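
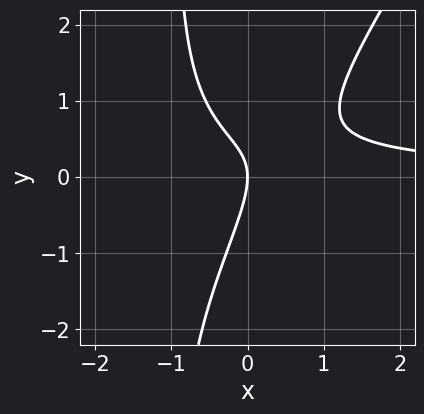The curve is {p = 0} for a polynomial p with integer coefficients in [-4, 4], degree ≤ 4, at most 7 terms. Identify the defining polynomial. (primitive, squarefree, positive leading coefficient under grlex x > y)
1. The degree is 3 — the shape is more complex than any degree-2 curve.
2. Against the integer gridlines: one y-axis crossing is at y = 0; one x-axis crossing is at x = 0.
3. Together with the visible shape, these determine p as stated.

3*x^2*y - 2*x*y^2 + 3*x*y - 2*y^2 - 3*x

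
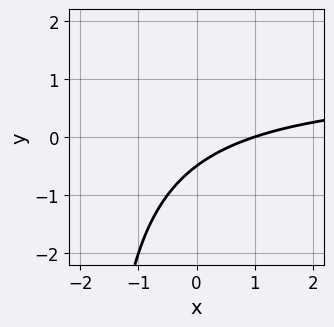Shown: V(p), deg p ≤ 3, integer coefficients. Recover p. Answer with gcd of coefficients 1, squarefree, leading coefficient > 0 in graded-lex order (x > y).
x*y - x + 2*y + 1

Degree: the shape is more complex than any degree-1 curve, so deg p = 2.
Reading off the gridlines: it meets the x-axis at x = 1 (among the integer gridlines).
The integer polynomial consistent with all of this is the stated p.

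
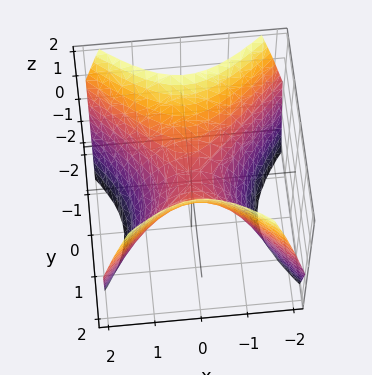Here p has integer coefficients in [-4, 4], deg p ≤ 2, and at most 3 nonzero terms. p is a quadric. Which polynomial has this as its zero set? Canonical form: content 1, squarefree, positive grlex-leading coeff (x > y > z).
x^2 - y^2 + z

First, deg p = 2. A hyperbolic paraboloid; a quadric.
Then, symmetries: it's symmetric under y → −y, forcing even powers of y; it's symmetric under x → −x, forcing even powers of x.
Then, checking where it meets the axes: it meets the y-axis at y = 0 (among the integer gridlines); it meets the z-axis at z = 0 (among the integer gridlines); one x-axis crossing is at x = 0.
Finally, solving for integer coefficients yields p as stated.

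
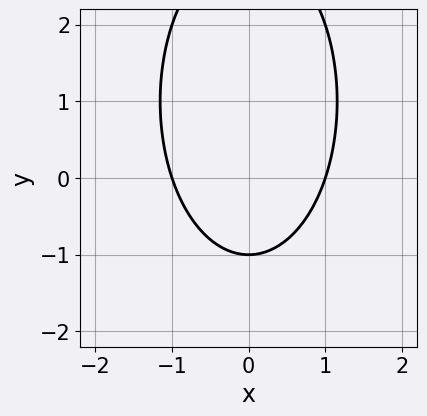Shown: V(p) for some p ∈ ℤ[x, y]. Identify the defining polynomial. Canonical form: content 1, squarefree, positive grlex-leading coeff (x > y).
3*x^2 + y^2 - 2*y - 3

1. Degree: the shape is more complex than any degree-1 curve, so deg p = 2.
2. Symmetries: mirror symmetry x ↦ −x ⇒ only even powers of x.
3. Checking where it meets the axes: the x-axis gridline crossings are at x ∈ {-1, 1}; it crosses the y-axis at the gridline y = -1.
4. Assembling these constraints gives the stated polynomial.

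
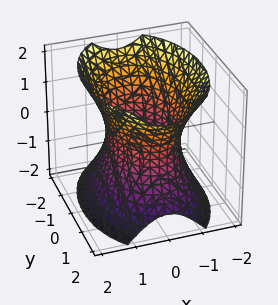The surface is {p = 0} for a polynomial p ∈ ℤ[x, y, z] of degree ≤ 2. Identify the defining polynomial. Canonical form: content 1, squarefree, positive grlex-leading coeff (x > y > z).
2*x^2 + y^2 - z^2 - 2

First, deg p = 2. One connected sheet with a waist; a quadric.
Next, symmetries: the x ↦ −x reflection is a symmetry, so x appears only in even powers; it's symmetric under y → −y, forcing even powers of y; mirror symmetry z ↦ −z ⇒ only even powers of z.
Next, reading off the gridlines: the surface avoids every integer z-axis point in the box; the x-axis gridline crossings are at x ∈ {-1, 1}.
Finally, fitting integer coefficients to these (and the overall shape) gives p.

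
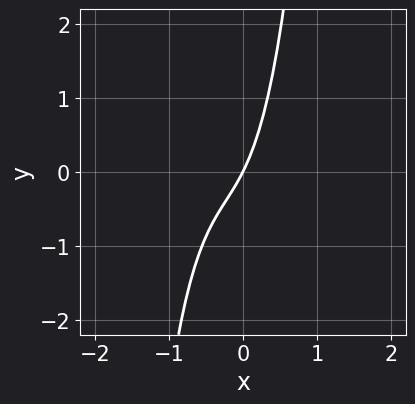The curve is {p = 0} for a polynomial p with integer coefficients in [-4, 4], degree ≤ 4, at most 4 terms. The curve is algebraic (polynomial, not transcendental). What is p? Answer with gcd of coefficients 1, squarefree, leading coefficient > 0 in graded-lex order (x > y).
3*x^3 + 2*x^2 + 2*x - y

1. The degree is 3 — the shape is more complex than any degree-2 curve.
2. Against the integer gridlines: it crosses the y-axis at the gridline y = 0; it meets the x-axis at x = 0 (among the integer gridlines).
3. Fitting integer coefficients to these (and the overall shape) gives p.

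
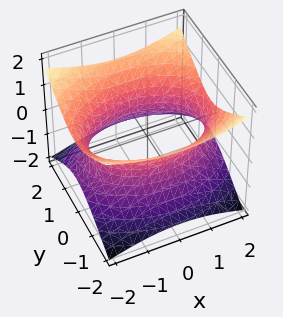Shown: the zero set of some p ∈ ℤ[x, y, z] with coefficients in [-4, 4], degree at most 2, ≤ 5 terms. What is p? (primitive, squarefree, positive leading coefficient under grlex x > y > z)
1. The degree is 2 — one connected sheet with a waist; a quadric.
2. Symmetries: it's symmetric under y → −y, forcing even powers of y; it's symmetric under z → −z, forcing even powers of z; the x ↦ −x reflection is a symmetry, so x appears only in even powers.
3. Against the integer gridlines: the surface avoids every integer z-axis point in the box.
4. Solving for integer coefficients yields p as stated.

x^2 + 2*y^2 - 3*z^2 - 3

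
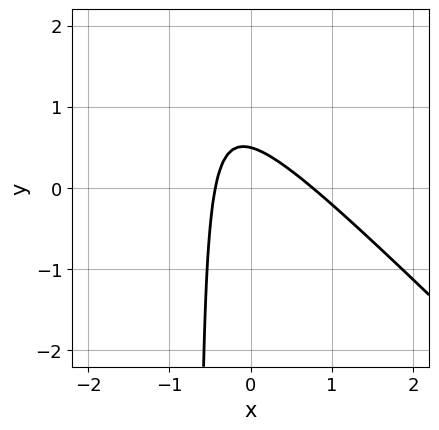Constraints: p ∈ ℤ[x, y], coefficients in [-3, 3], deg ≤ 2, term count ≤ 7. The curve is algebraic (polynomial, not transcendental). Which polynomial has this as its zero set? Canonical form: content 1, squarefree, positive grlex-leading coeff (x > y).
3*x^2 + 3*x*y - x + 2*y - 1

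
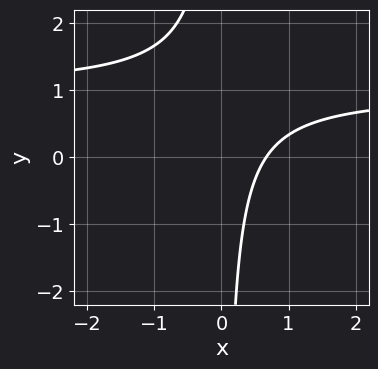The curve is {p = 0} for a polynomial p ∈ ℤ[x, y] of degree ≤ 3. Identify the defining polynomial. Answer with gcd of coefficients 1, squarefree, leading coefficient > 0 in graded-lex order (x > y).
1. deg p = 2. A generic line meets the curve in up to 2 points.
2. Checking where it meets the axes: it misses every integer gridline on the y-axis.
3. Solving for integer coefficients yields p as stated.

3*x*y - 3*x + 2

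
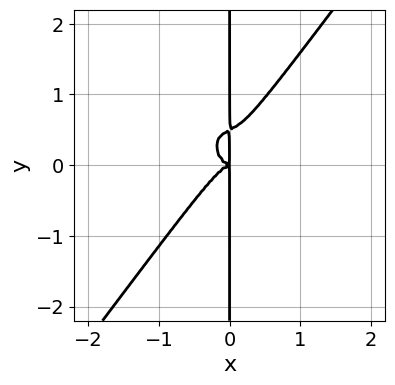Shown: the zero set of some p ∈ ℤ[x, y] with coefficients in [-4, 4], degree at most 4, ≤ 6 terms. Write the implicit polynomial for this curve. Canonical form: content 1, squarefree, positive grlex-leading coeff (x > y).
3*x^4 + x^2*y^2 - 2*x*y^3 + x*y^2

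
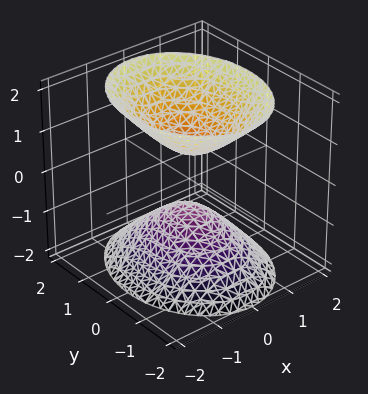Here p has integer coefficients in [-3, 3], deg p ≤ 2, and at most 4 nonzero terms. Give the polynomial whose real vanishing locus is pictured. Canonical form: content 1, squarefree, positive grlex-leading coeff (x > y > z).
There are 2 components.
The degree is 2 — two separate bowl-shaped sheets opening away from each other; a quadric.
Symmetries: it's symmetric under x → −x, forcing even powers of x; the z ↦ −z reflection is a symmetry, so z appears only in even powers; mirror symmetry y ↦ −y ⇒ only even powers of y.
From the axis intercepts and sections: no x-intercept at any integer in the box; it misses every integer gridline on the y-axis.
Together with the visible shape, these determine p as stated.

3*x^2 + 2*y^2 - 2*z^2 + 1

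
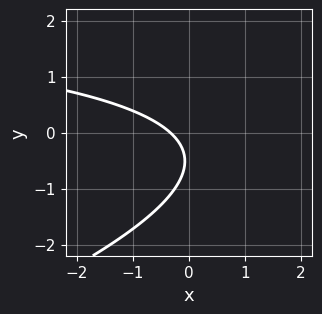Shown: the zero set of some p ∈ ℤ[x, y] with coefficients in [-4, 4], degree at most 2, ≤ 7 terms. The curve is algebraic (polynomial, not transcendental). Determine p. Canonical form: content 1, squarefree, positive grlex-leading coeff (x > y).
x*y - 3*y^2 - 3*x - 3*y - 1

First, degree: a generic line meets the curve in up to 2 points, so deg p = 2.
Then, observable constraints: it misses every integer gridline on the y-axis.
Finally, putting this together gives p.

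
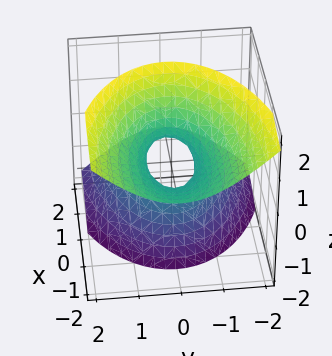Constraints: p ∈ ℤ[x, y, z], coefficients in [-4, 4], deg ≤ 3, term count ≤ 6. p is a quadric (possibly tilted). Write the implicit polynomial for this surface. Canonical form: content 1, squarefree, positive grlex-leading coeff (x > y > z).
1. deg p = 2. No degree-1 surface has this shape.
2. Reading off the gridlines: the x-axis gridline crossings are at x ∈ {-1, 1}; the surface avoids every integer z-axis point in the box.
3. The integer polynomial consistent with all of this is the stated p.

x^2 + 3*x*z + 3*y^2 - 2*z^2 - 1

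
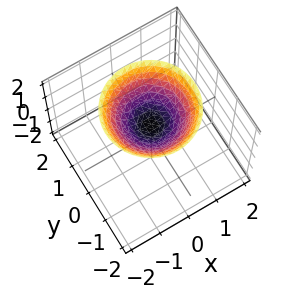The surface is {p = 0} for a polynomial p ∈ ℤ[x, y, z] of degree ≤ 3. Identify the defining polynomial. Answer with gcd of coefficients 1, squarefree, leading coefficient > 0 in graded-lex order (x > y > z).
2*x^2 + 2*y^2 - 3*z + 2

Degree: a generic line meets the surface in up to 2 points, so deg p = 2.
By symmetry, every cross-section ⟂ z is a circle, so x, y appear only via x² + y².
Checking where it meets the axes: the surface avoids every integer y-axis point in the box; a circular section at z = 2 has radius between 1 and 2.
These observations pin down the coefficients.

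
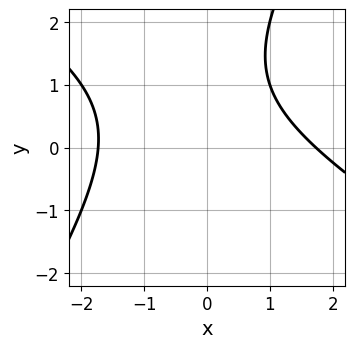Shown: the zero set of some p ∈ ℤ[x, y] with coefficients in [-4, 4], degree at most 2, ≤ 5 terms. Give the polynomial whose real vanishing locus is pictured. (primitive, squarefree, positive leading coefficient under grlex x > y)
x^2 + x*y - y^2 + 2*y - 3

Degree: the shape is more complex than any degree-1 curve, so deg p = 2.
Checking where it meets the axes: it misses every integer gridline on the y-axis.
The integer polynomial consistent with all of this is the stated p.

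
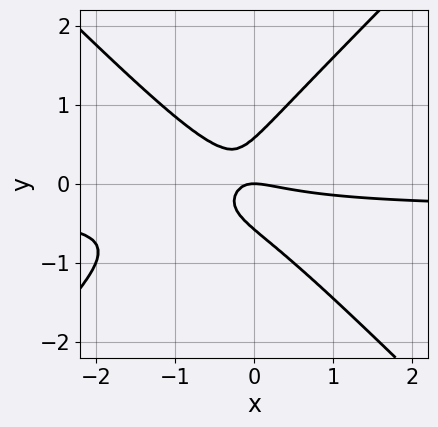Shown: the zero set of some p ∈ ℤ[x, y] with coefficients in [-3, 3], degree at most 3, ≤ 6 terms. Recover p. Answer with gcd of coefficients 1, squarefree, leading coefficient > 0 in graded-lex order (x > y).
1. deg p = 3.
2. Checking where it meets the axes: it crosses the y-axis at the gridline y = 0; one x-axis crossing is at x = 0.
3. The integer polynomial consistent with all of this is the stated p.

3*x^2*y - 3*y^3 + x^2 + 3*x*y + y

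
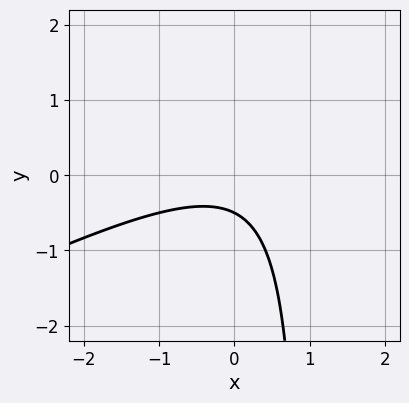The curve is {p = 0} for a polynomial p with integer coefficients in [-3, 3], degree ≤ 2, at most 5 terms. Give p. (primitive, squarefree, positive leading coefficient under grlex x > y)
x^2 - 2*x*y + 2*y + 1

1. deg p = 2.
2. Checking where it meets the axes: no x-intercept at any integer in the box.
3. Assembling these constraints gives the stated polynomial.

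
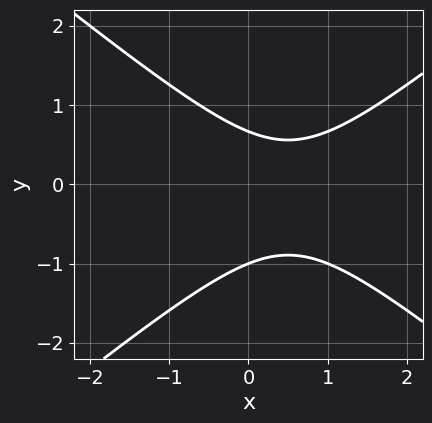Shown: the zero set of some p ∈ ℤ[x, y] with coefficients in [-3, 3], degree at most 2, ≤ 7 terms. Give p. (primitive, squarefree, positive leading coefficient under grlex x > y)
deg p = 2.
From the visible intercepts: the curve avoids every integer x-axis point in the box; it meets the y-axis at y = -1 (among the integer gridlines).
Putting this together gives p.

2*x^2 - 3*y^2 - 2*x - y + 2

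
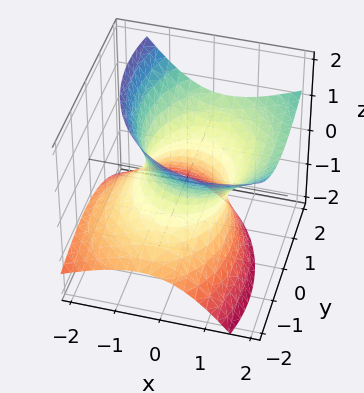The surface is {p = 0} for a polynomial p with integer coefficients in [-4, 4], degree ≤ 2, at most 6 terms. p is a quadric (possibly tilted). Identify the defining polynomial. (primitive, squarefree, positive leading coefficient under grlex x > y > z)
Degree: a generic line meets the surface in up to 2 points, so deg p = 2.
Observable constraints: the surface avoids every integer z-axis point in the box; among the integer gridlines, it crosses the x-axis at x ∈ {-1, 1}.
The integer polynomial consistent with all of this is the stated p.

3*x^2 - 3*x*z + 2*y^2 - 2*y*z - 3*z^2 - 3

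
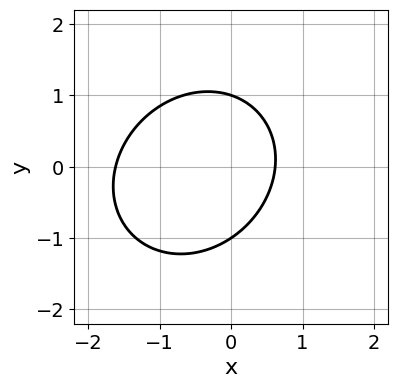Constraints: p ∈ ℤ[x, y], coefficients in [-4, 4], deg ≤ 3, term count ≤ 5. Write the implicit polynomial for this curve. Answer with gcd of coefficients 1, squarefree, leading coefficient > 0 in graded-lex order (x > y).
3*x^2 - x*y + 3*y^2 + 3*x - 3

First, the degree is 2 — no degree-1 curve has this shape.
Next, observable constraints: among the integer gridlines, it crosses the y-axis at y ∈ {-1, 1}.
Finally, matching integer coefficients to the picture gives p.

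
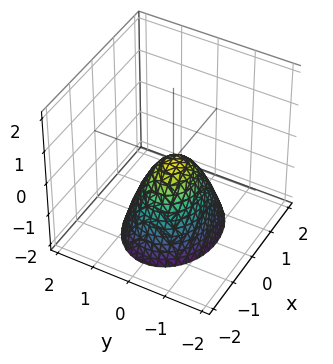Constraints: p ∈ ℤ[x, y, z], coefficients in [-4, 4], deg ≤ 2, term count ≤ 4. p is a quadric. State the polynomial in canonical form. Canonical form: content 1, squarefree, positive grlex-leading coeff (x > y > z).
2*x^2 + 3*y^2 + 2*z

First, the degree is 2 — a single bowl opening along one axis; a quadric.
Then, symmetries: the x ↦ −x reflection is a symmetry, so x appears only in even powers; it's symmetric under y → −y, forcing even powers of y.
Next, from the visible intercepts: it crosses the x-axis at the gridline x = 0; it crosses the y-axis at the gridline y = 0.
Finally, together with the visible shape, these determine p as stated.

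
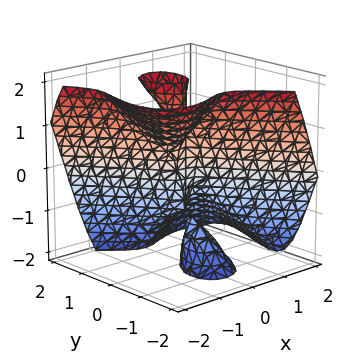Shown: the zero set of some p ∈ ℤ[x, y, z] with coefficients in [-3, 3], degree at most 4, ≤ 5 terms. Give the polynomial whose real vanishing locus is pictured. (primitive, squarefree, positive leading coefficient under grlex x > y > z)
3*x^3 + 3*x^2*z + 2*y^3 - y*z^2 + y

(a) There are 3 components. They look like related sheets of one shape, so recover p as a whole.
(b) deg p = 3. No degree-2 surface has this shape.
(c) Observable constraints: the visible z-axis segment lies entirely on the surface; it crosses the x-axis at the gridline x = 0.
(d) Putting this together gives p.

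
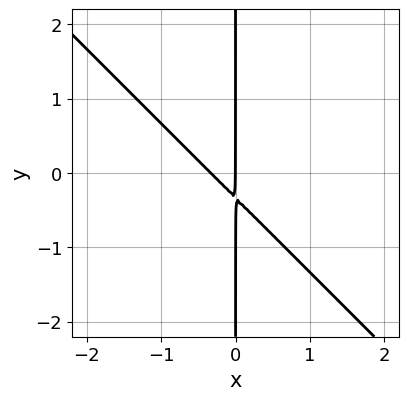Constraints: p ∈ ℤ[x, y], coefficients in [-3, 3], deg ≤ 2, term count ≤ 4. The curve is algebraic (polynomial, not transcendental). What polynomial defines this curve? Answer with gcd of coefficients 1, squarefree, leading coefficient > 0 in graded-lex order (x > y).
3*x^2 + 3*x*y + x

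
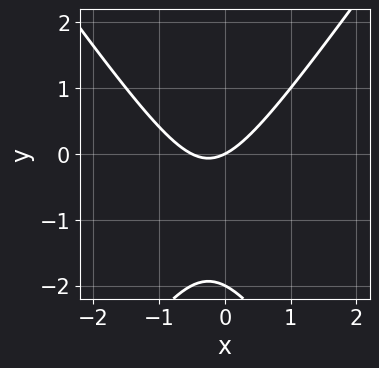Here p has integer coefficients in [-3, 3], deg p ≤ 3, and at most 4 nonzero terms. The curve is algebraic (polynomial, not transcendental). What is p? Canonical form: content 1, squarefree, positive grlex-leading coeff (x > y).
2*x^2 - y^2 + x - 2*y

First, deg p = 2. A generic line meets the curve in up to 2 points.
Next, observable constraints: among the integer gridlines, it crosses the y-axis at y ∈ {-2, 0}; it crosses the x-axis at the gridline x = 0.
Finally, matching integer coefficients to the picture gives p.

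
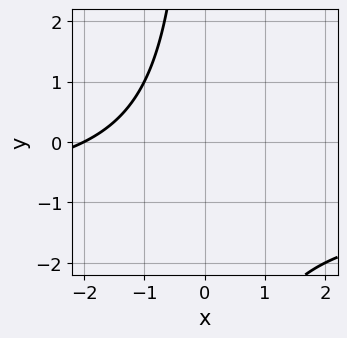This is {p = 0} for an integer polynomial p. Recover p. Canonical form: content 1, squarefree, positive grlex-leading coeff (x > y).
(a) The degree is 2 — the shape is more complex than any degree-1 curve.
(b) Reading off the gridlines: it misses every integer gridline on the y-axis; it crosses the x-axis at the gridline x = -2.
(c) Fitting integer coefficients to these (and the overall shape) gives p.

x*y + x + 2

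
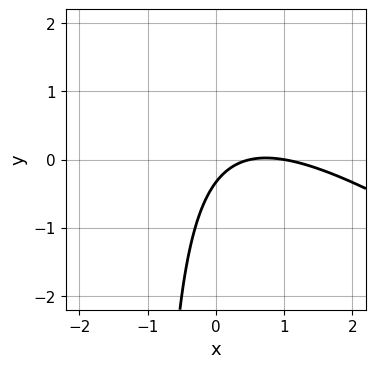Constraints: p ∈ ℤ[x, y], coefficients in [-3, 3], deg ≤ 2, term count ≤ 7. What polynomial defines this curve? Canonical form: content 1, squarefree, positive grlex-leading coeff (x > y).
1. deg p = 2. No degree-1 curve has this shape.
2. From the visible intercepts: it meets the x-axis at x = 1 (among the integer gridlines).
3. Matching integer coefficients to the picture gives p.

2*x^2 + 3*x*y - 3*x + 3*y + 1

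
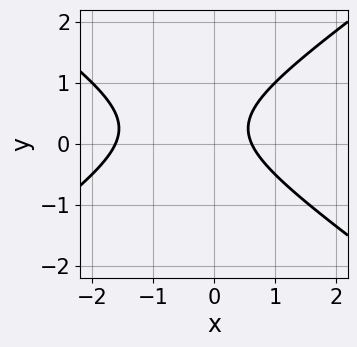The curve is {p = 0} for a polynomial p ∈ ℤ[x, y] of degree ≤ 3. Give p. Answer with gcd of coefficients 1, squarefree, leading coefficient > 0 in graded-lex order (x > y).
x^2 - 2*y^2 + x + y - 1

The degree is 2 — no degree-1 curve has this shape.
Checking where it meets the axes: no y-intercept at any integer in the box.
The integer polynomial consistent with all of this is the stated p.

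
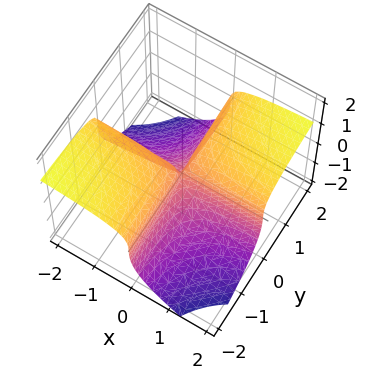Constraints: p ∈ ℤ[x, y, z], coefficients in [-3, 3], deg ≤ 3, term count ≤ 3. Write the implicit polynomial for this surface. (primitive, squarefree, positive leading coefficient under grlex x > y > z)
2*x*y*z + 2*z^3 - 3*x*y

First, degree: no degree-2 surface has this shape, so deg p = 3.
Then, from the visible intercepts: the visible x-axis segment lies entirely on the surface; it meets the z-axis at z = 0 (among the integer gridlines).
Finally, together with the visible shape, these determine p as stated. Check: (0, 1, 0) on the y-axis lies on the surface, and p(0, 1, 0) = 0. ✓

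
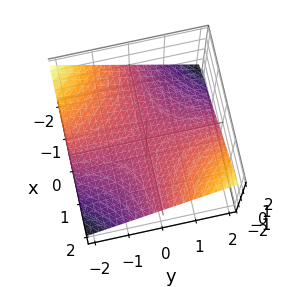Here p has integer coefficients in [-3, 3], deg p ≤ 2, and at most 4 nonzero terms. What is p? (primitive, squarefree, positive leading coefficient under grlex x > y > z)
x*y - 3*z

First, deg p = 2. A saddle surface; a quadric.
Then, observable constraints: the visible y-axis segment lies entirely on the surface; one z-axis crossing is at z = 0; the visible x-axis segment lies entirely on the surface.
Finally, assembling these constraints gives the stated polynomial.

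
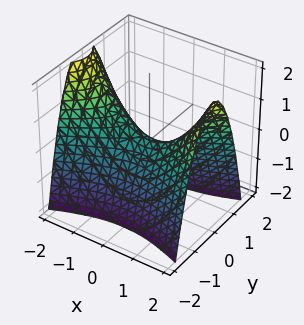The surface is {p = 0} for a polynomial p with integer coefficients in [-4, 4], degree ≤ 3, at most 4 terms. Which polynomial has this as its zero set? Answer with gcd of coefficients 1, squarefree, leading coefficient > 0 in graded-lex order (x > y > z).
x^2 - 3*y^2 - 2*z

First, deg p = 2.
Then, symmetries: mirror symmetry y ↦ −y ⇒ only even powers of y; it's symmetric under x → −x, forcing even powers of x.
Then, observable constraints: it meets the y-axis at y = 0 (among the integer gridlines); it meets the x-axis at x = 0 (among the integer gridlines); it meets the z-axis at z = 0 (among the integer gridlines).
Finally, the integer polynomial consistent with all of this is the stated p.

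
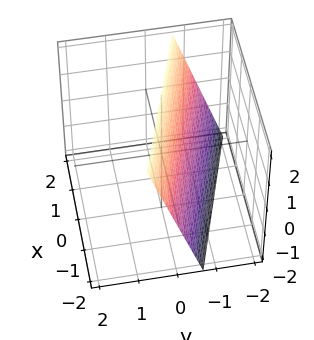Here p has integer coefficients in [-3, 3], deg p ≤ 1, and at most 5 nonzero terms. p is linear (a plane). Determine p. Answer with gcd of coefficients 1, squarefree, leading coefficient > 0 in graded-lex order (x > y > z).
First, the degree is 1 — every cross-section is a straight line — this is a plane.
Next, checking where it meets the axes: it crosses the z-axis at the gridline z = 2; one x-axis crossing is at x = -2.
Finally, the integer polynomial consistent with all of this is the stated p.

x + 3*y - z + 2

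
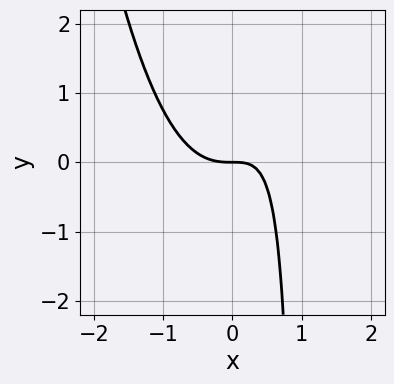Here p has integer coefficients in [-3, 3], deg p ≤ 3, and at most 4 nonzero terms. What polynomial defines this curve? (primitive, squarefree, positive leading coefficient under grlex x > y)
First, degree: no degree-2 curve has this shape, so deg p = 3.
Then, from the axis intercepts and sections: it crosses the x-axis at the gridline x = 0; one y-axis crossing is at y = 0.
Finally, assembling these constraints gives the stated polynomial.

3*x^3 - 2*x*y + 2*y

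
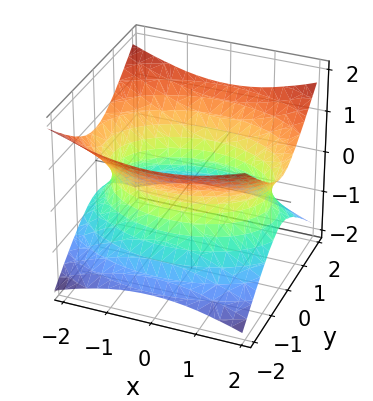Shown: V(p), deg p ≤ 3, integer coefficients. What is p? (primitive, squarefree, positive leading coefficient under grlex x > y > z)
First, deg p = 2. One connected sheet with a waist; a quadric.
Then, symmetries: mirror symmetry x ↦ −x ⇒ only even powers of x; mirror symmetry z ↦ −z ⇒ only even powers of z; the y ↦ −y reflection is a symmetry, so y appears only in even powers.
Next, reading off the gridlines: no z-intercept at any integer in the box.
Finally, solving for integer coefficients yields p as stated.

x^2 + 2*y^2 - 3*z^2 - 3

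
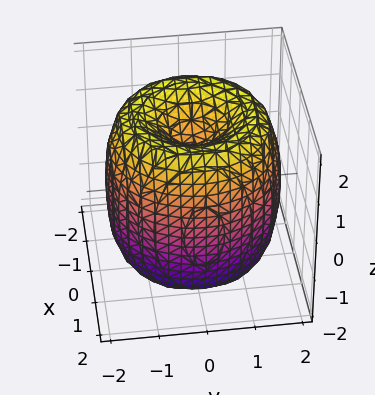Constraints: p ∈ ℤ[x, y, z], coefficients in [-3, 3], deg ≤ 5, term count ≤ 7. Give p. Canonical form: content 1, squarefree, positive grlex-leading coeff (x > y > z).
x^4 + 2*x^2*y^2 + y^4 - 3*x^2 - 3*y^2 + z^2 - 1

deg p = 4. The shape is more complex than any degree-3 surface.
By symmetry, the z-axis is an axis of rotation, so x and y enter only as x² + y².
Against the integer gridlines: the z-axis gridline crossings are at z ∈ {-1, 1}; a circular section at z = 0 has radius between 1 and 2.
The integer polynomial consistent with all of this is the stated p.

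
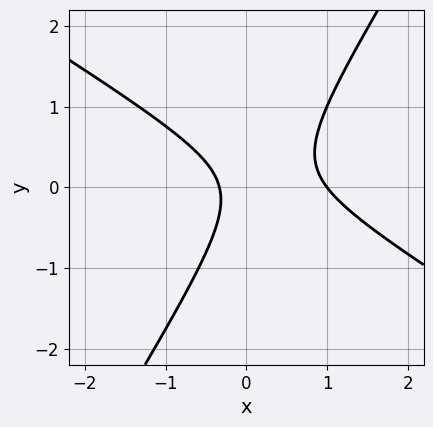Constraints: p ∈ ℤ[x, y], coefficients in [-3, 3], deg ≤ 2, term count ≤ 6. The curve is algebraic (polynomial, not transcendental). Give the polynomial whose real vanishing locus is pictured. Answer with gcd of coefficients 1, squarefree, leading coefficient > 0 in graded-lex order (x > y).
1. deg p = 2. No degree-1 curve has this shape.
2. Against the integer gridlines: it meets the x-axis at x = 1 (among the integer gridlines); no y-intercept at any integer in the box.
3. Matching integer coefficients to the picture gives p.

3*x^2 + 3*x*y - 3*y^2 - 2*x - 1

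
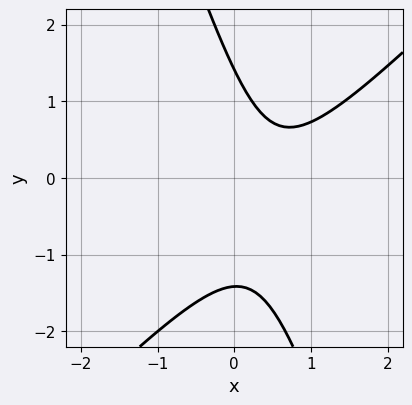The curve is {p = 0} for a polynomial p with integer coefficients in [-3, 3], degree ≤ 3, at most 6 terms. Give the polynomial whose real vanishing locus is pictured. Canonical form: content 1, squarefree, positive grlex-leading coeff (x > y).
3*x^2 - 2*x*y - y^2 - 3*x + 2

Degree: no degree-1 curve has this shape, so deg p = 2.
Reading off the gridlines: no x-intercept at any integer in the box.
Fitting integer coefficients to these (and the overall shape) gives p.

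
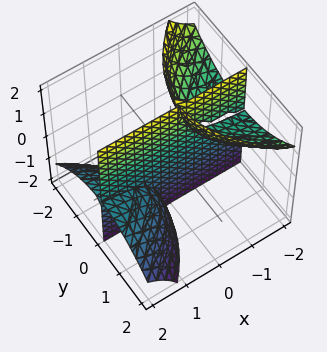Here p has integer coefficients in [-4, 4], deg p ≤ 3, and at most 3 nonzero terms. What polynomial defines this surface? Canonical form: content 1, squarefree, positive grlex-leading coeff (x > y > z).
1. The picture has 3 separate pieces.
2. The degree is 3 — the shape is more complex than any degree-2 surface.
3. Checking where it meets the axes: every point of the x-axis in the box is on the surface; it crosses the y-axis at the gridline y = 0.
4. These observations pin down the coefficients.

2*x*y*z + y^3 + y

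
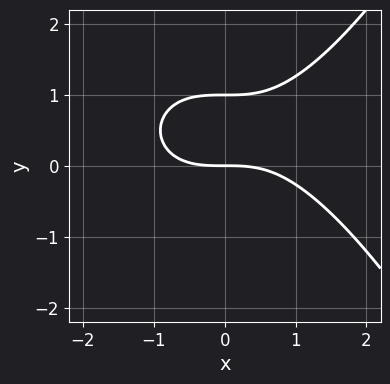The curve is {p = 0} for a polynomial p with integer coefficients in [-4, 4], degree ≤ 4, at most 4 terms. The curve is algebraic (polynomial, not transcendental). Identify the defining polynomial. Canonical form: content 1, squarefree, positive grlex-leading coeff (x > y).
x^3 - 3*y^2 + 3*y

First, deg p = 3. A generic line meets the curve in up to 3 points.
Next, checking where it meets the axes: among the integer gridlines, it crosses the y-axis at y ∈ {0, 1}; it meets the x-axis at x = 0 (among the integer gridlines).
Finally, matching integer coefficients to the picture gives p.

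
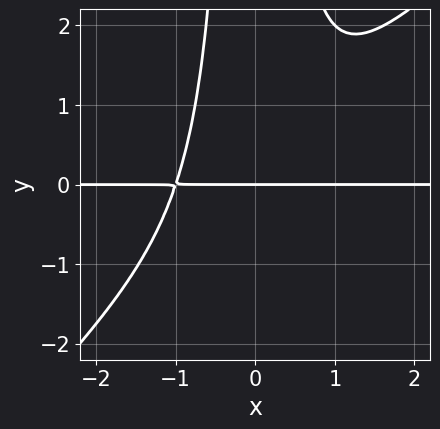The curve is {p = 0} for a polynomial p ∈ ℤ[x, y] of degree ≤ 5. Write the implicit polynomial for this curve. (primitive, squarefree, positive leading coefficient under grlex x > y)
First, deg p = 4. The shape is more complex than any degree-3 curve.
Then, from the axis intercepts and sections: it meets the y-axis at y = 0 (among the integer gridlines); the visible x-axis segment lies entirely on the curve.
Finally, fitting integer coefficients to these (and the overall shape) gives p.

x^3*y - x^2*y^2 + y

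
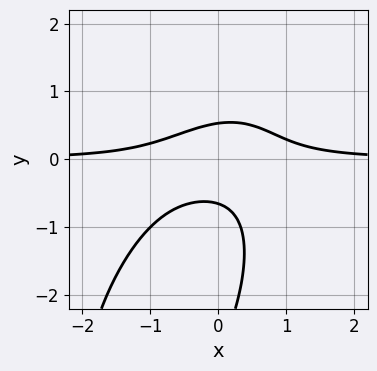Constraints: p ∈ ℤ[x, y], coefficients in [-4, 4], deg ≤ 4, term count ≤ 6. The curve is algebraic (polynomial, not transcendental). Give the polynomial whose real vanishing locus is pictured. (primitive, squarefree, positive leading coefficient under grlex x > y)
(a) deg p = 3. No degree-2 curve has this shape.
(b) Checking where it meets the axes: the curve avoids every integer x-axis point in the box.
(c) Fitting integer coefficients to these (and the overall shape) gives p.

3*x^2*y - 2*x*y^2 + y^3 + 3*y^2 - 1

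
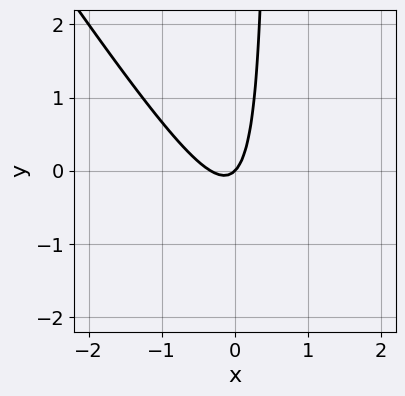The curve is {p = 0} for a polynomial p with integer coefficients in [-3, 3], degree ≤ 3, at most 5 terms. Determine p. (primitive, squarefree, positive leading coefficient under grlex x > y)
3*x^2 + 2*x*y + x - y

1. deg p = 2.
2. Reading off the gridlines: one y-axis crossing is at y = 0; it crosses the x-axis at the gridline x = 0.
3. Fitting integer coefficients to these (and the overall shape) gives p.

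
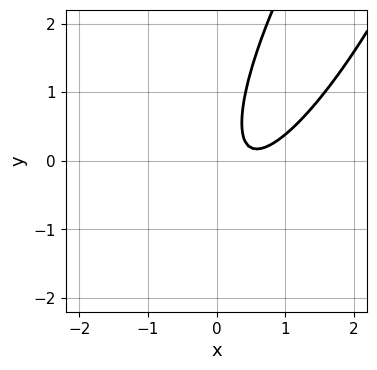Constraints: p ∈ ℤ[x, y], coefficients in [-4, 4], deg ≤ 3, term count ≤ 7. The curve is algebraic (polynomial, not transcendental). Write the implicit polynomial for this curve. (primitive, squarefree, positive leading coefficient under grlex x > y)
3*x^2 - 3*x*y + y^2 - 3*x + 1

(a) Degree: no degree-1 curve has this shape, so deg p = 2.
(b) From the axis intercepts and sections: it misses every integer gridline on the y-axis; it misses every integer gridline on the x-axis.
(c) Matching integer coefficients to the picture gives p.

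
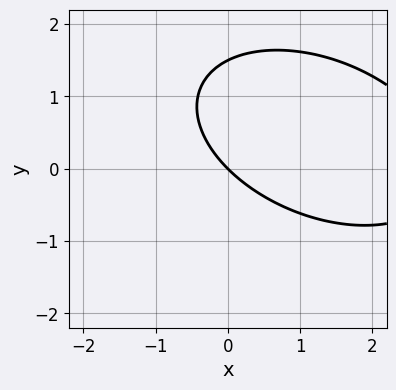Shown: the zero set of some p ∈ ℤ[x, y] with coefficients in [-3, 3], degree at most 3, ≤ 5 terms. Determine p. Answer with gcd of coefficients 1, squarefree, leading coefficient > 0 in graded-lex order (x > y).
x^2 + x*y + 2*y^2 - 3*x - 3*y

(a) The degree is 2 — the shape is more complex than any degree-1 curve.
(b) From the visible intercepts: it meets the y-axis at y = 0 (among the integer gridlines); it crosses the x-axis at the gridline x = 0.
(c) These observations pin down the coefficients.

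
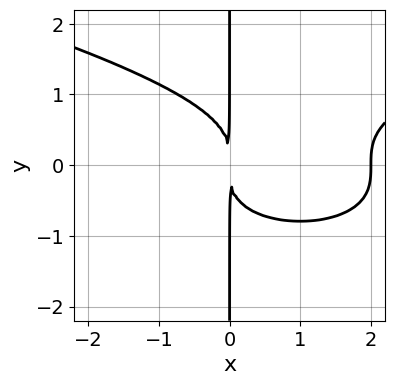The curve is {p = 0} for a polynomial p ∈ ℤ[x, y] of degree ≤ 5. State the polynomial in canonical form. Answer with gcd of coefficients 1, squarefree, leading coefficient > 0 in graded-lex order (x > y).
2*x*y^3 - x^3 + 2*x^2

(a) deg p = 4. No degree-3 curve has this shape.
(b) Reading off the gridlines: the visible y-axis segment lies entirely on the curve; it crosses the x-axis at the gridline x = 2.
(c) The integer polynomial consistent with all of this is the stated p.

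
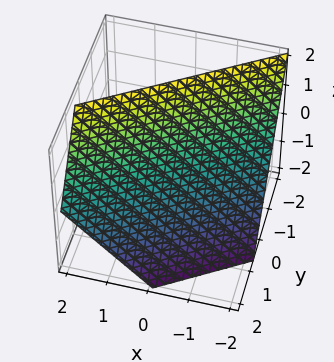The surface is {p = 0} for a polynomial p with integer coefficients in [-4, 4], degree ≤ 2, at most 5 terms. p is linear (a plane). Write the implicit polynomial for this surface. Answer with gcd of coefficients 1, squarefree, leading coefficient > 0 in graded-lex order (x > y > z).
2*x - 3*y - 2*z + 2

(a) deg p = 1. The surface is flat (a plane).
(b) From the axis intercepts and sections: it crosses the z-axis at the gridline z = 1; it crosses the x-axis at the gridline x = -1.
(c) Solving for integer coefficients yields p as stated.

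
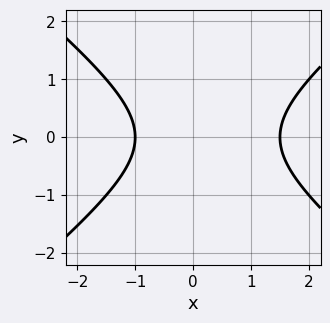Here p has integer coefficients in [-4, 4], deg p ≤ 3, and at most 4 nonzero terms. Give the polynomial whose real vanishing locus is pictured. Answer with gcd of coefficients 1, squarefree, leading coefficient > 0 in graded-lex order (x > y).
2*x^2 - 3*y^2 - x - 3

1. The degree is 2 — no degree-1 curve has this shape.
2. Symmetries: mirror symmetry y ↦ −y ⇒ only even powers of y.
3. Checking where it meets the axes: it misses every integer gridline on the y-axis; one x-axis crossing is at x = -1.
4. Matching integer coefficients to the picture gives p.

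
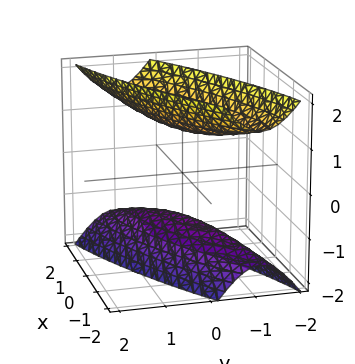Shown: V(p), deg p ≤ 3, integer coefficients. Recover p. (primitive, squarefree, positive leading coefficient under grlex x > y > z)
The picture has 2 separate pieces.
deg p = 2.
Reading off the gridlines: among the integer gridlines, it crosses the z-axis at z ∈ {-1, 1}; it misses every integer gridline on the y-axis; the surface avoids every integer x-axis point in the box.
Solving for integer coefficients yields p as stated.

x^2 - 3*x*y + 3*y^2 - z^2 + 1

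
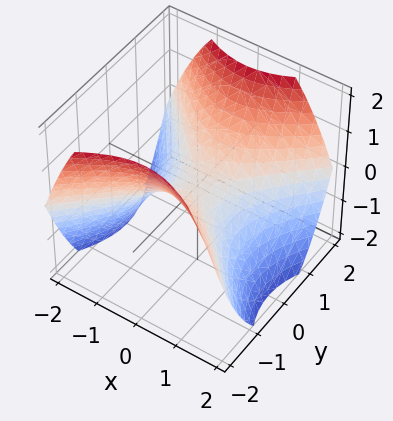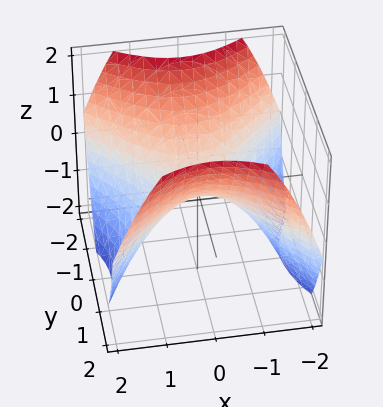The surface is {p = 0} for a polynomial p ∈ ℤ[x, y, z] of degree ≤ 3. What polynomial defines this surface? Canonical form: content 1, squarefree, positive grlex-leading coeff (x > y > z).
2*x^2 - 2*y^2 + 3*z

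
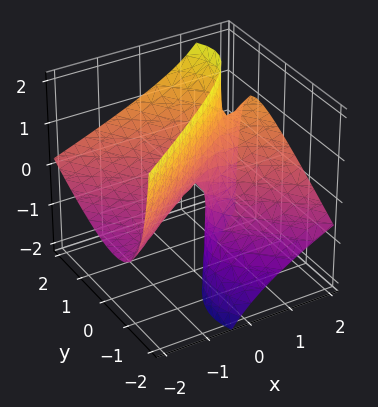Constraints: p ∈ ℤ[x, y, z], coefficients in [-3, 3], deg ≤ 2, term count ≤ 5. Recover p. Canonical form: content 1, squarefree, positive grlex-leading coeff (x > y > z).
x^2 - 3*x*z - 2*y^2 + 3*y*z + z

First, degree: no degree-1 surface has this shape, so deg p = 2.
Next, against the integer gridlines: it crosses the z-axis at the gridline z = 0; it meets the y-axis at y = 0 (among the integer gridlines).
Finally, fitting integer coefficients to these (and the overall shape) gives p.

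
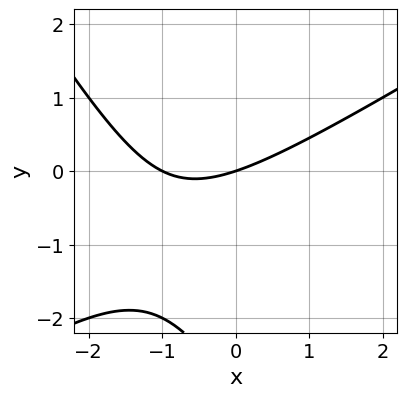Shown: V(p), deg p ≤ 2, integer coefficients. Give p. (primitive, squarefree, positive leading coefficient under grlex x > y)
x^2 - x*y - y^2 + x - 3*y

(a) deg p = 2. No degree-1 curve has this shape.
(b) Reading off the gridlines: the x-axis gridline crossings are at x ∈ {-1, 0}; it meets the y-axis at y = 0 (among the integer gridlines).
(c) Putting this together gives p.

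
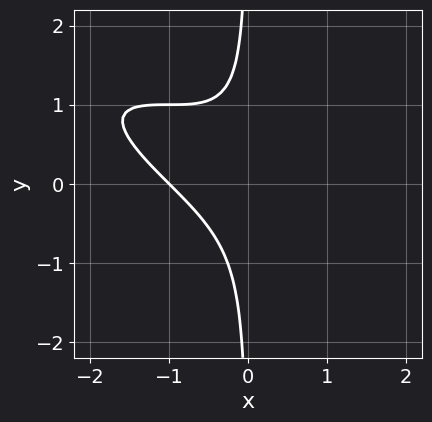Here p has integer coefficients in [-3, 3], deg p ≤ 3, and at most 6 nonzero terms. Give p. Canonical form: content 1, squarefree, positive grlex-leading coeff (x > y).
x^3 + 3*x^2*y + 3*x*y^2 + 1

Degree: a generic line meets the curve in up to 3 points, so deg p = 3.
From the visible intercepts: no y-intercept at any integer in the box; it meets the x-axis at x = -1 (among the integer gridlines).
These observations pin down the coefficients.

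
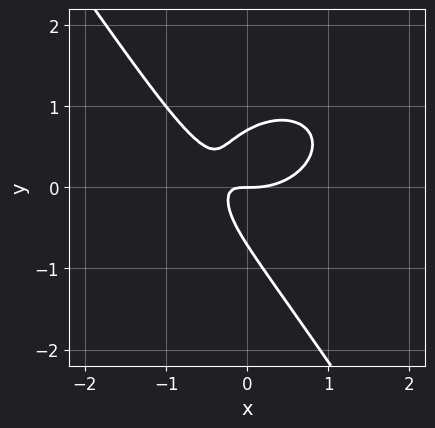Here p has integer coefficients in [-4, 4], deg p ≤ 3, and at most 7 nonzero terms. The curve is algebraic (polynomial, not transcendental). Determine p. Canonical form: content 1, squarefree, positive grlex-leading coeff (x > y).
2*x^3 + 2*x*y^2 + 2*y^3 - 3*x*y - y

Degree: no degree-2 curve has this shape, so deg p = 3.
From the axis intercepts and sections: one y-axis crossing is at y = 0; it crosses the x-axis at the gridline x = 0.
Together with the visible shape, these determine p as stated.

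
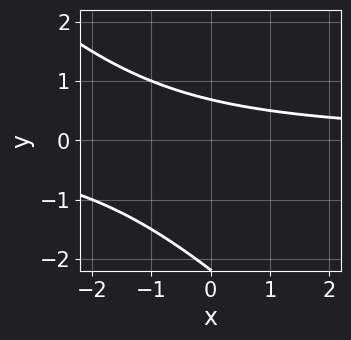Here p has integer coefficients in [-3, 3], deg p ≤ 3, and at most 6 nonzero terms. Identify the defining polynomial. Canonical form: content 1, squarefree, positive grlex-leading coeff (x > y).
2*x*y + 2*y^2 + 3*y - 3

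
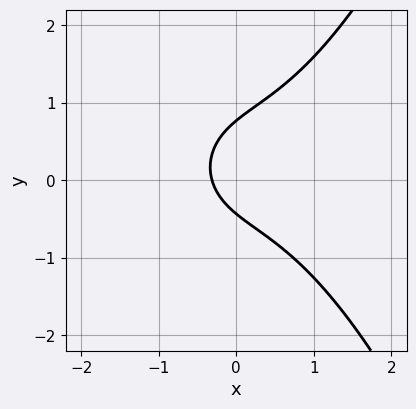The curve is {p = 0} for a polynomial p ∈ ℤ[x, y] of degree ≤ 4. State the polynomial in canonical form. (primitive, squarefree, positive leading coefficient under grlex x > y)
2*x^3 - 3*y^2 + 3*x + y + 1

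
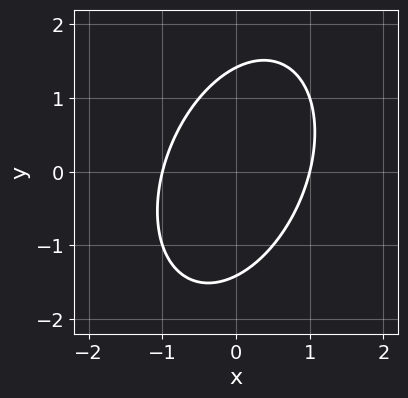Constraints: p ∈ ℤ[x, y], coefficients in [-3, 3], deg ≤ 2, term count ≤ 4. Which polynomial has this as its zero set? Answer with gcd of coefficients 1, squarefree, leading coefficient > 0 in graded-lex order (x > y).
2*x^2 - x*y + y^2 - 2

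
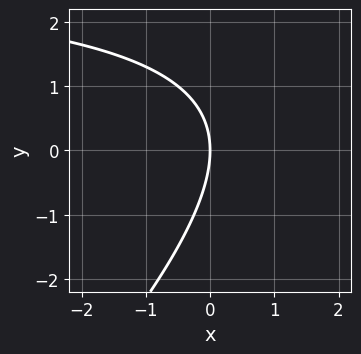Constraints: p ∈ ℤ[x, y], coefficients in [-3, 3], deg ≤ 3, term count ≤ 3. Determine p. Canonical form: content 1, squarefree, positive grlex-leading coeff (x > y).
1. Degree: a generic line meets the curve in up to 2 points, so deg p = 2.
2. Against the integer gridlines: it meets the x-axis at x = 0 (among the integer gridlines); one y-axis crossing is at y = 0.
3. Assembling these constraints gives the stated polynomial.

x*y - y^2 - 3*x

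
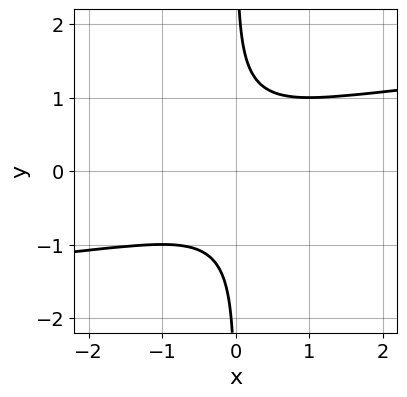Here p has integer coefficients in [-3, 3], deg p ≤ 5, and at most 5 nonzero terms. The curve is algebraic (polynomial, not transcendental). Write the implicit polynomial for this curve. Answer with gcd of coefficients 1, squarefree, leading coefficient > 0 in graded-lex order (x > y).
2*x*y^3 - x^2 - 1

(a) Degree: the shape is more complex than any degree-3 curve, so deg p = 4.
(b) Reading off the gridlines: the curve avoids every integer y-axis point in the box; no x-intercept at any integer in the box.
(c) Together with the visible shape, these determine p as stated.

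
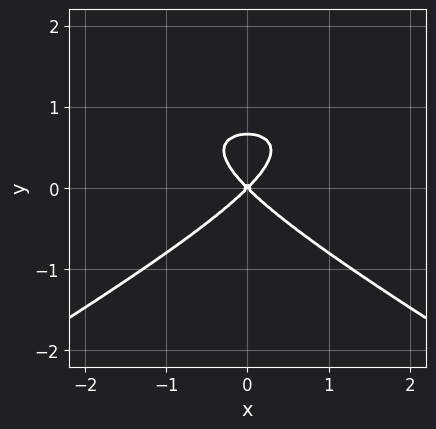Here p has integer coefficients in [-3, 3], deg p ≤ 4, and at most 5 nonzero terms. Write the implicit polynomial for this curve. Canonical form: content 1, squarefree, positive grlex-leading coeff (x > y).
x^2*y - 3*y^3 - 2*x^2 + 2*y^2

(a) deg p = 3.
(b) Symmetries: the x ↦ −x reflection is a symmetry, so x appears only in even powers.
(c) From the axis intercepts and sections: it meets the y-axis at y = 0 (among the integer gridlines); it meets the x-axis at x = 0 (among the integer gridlines).
(d) Putting this together gives p.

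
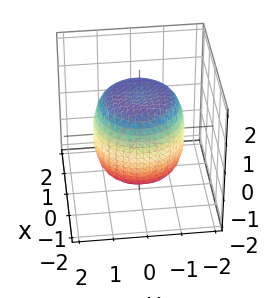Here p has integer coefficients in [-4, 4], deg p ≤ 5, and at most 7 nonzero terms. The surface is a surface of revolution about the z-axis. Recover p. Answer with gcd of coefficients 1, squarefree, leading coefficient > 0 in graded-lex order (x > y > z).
2*x^4 + 4*x^2*y^2 + 2*y^4 - 2*x^2 - 2*y^2 + 2*z^2 - 3

(a) Degree: the shape is more complex than any degree-3 surface, so deg p = 4.
(b) By symmetry, the z-axis is an axis of rotation, so x and y enter only as x² + y².
(c) Observable constraints: a circular section at z = -1 has radius between 1 and 2.
(d) Putting this together gives p.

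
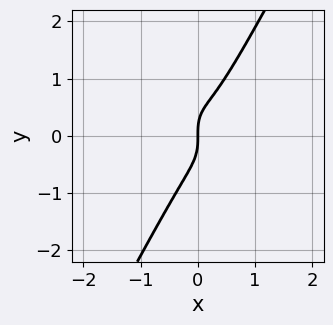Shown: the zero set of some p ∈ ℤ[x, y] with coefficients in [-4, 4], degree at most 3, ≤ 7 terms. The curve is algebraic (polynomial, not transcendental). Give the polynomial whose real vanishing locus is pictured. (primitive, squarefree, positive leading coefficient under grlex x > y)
(a) The degree is 3 — a generic line meets the curve in up to 3 points.
(b) From the visible intercepts: one y-axis crossing is at y = 0; it meets the x-axis at x = 0 (among the integer gridlines).
(c) Assembling these constraints gives the stated polynomial.

3*x^3 + 2*x^2*y - y^3 - x^2 + x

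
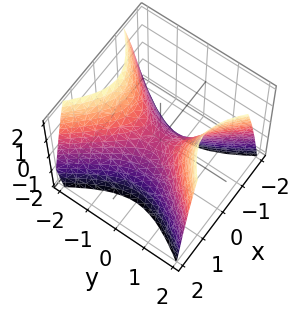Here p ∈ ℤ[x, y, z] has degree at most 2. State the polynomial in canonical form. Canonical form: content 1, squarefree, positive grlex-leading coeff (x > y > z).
Degree: a hyperbolic paraboloid; a quadric, so deg p = 2.
Symmetries: it's symmetric under x → −x, forcing even powers of x; the y ↦ −y reflection is a symmetry, so y appears only in even powers.
Against the integer gridlines: it crosses the x-axis at the gridline x = 0; it crosses the y-axis at the gridline y = 0; it meets the z-axis at z = 0 (among the integer gridlines).
Solving for integer coefficients yields p as stated.

3*x^2 - 2*y^2 + 2*z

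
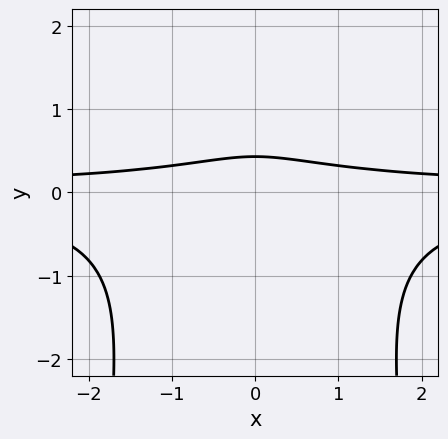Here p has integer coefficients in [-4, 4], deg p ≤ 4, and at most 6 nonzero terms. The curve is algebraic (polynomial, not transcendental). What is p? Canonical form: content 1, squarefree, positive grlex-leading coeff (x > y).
1. deg p = 4.
2. Symmetries: mirror symmetry x ↦ −x ⇒ only even powers of x.
3. Checking where it meets the axes: no x-intercept at any integer in the box.
4. Together with the visible shape, these determine p as stated.

2*x^2*y^2 + y^3 - 2*y^2 + 3*y - 1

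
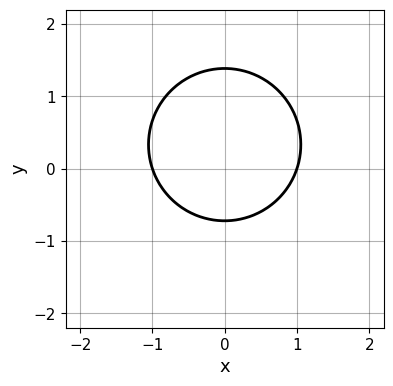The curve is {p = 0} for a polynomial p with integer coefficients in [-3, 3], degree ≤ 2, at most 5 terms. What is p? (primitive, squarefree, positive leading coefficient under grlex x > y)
3*x^2 + 3*y^2 - 2*y - 3

(a) The degree is 2 — the shape is more complex than any degree-1 curve.
(b) Symmetries: the x ↦ −x reflection is a symmetry, so x appears only in even powers.
(c) Against the integer gridlines: the x-axis gridline crossings are at x ∈ {-1, 1}.
(d) Together with the visible shape, these determine p as stated.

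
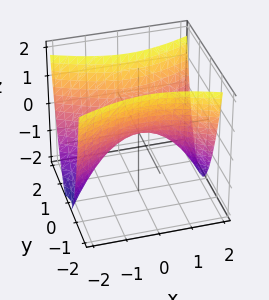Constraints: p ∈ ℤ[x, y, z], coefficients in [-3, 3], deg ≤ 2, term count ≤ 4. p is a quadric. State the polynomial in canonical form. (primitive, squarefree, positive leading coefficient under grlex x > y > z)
x^2 - 3*y^2 + 2*z

1. The degree is 2 — a hyperbolic paraboloid; a quadric.
2. Symmetries: the y ↦ −y reflection is a symmetry, so y appears only in even powers; mirror symmetry x ↦ −x ⇒ only even powers of x.
3. From the visible intercepts: it meets the y-axis at y = 0 (among the integer gridlines); it crosses the x-axis at the gridline x = 0.
4. Together with the visible shape, these determine p as stated.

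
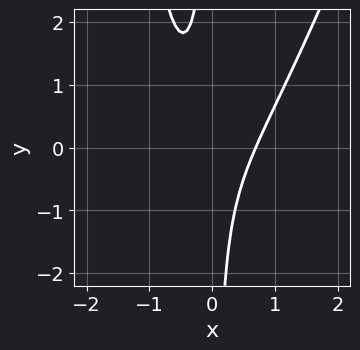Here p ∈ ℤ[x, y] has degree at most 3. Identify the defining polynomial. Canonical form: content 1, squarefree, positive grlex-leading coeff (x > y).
3*x^3 - x^2*y - 2*x*y - 1

1. deg p = 3. The shape is more complex than any degree-2 curve.
2. Against the integer gridlines: no y-intercept at any integer in the box.
3. Solving for integer coefficients yields p as stated.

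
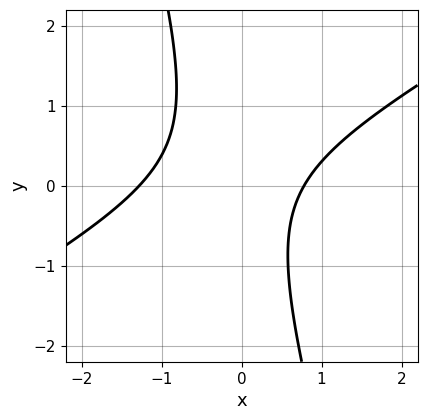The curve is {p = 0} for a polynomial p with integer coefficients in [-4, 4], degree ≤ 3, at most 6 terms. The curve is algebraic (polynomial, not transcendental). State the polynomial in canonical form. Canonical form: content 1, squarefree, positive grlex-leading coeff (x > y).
2*x^2 - 3*x*y - y^2 + x - 2

1. deg p = 2.
2. Against the integer gridlines: no y-intercept at any integer in the box.
3. Fitting integer coefficients to these (and the overall shape) gives p.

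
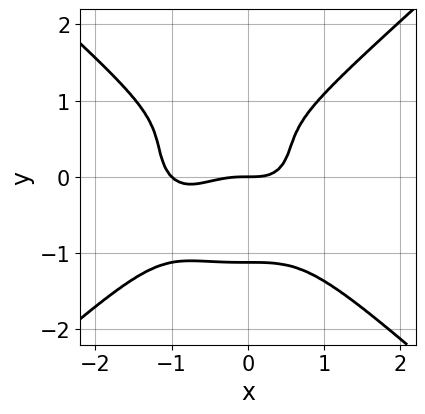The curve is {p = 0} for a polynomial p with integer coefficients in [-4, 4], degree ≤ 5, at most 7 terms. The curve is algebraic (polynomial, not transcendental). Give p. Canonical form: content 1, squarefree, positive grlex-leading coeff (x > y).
Degree: no degree-3 curve has this shape, so deg p = 4.
Reading off the gridlines: the x-axis gridline crossings are at x ∈ {-1, 0}; one y-axis crossing is at y = 0.
These observations pin down the coefficients.

2*x^4 - 3*y^4 + 2*x^3 + 2*y^2 - 2*y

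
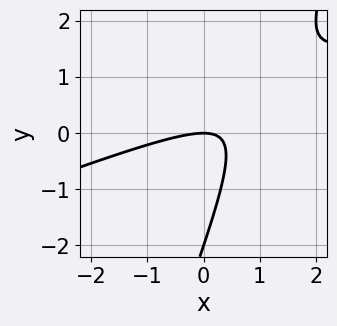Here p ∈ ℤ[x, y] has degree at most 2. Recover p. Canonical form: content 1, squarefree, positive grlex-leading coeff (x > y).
x^2 - 3*x*y + y^2 + 2*y

1. The degree is 2 — no degree-1 curve has this shape.
2. Checking where it meets the axes: it meets the x-axis at x = 0 (among the integer gridlines); the y-axis gridline crossings are at y ∈ {-2, 0}.
3. Matching integer coefficients to the picture gives p.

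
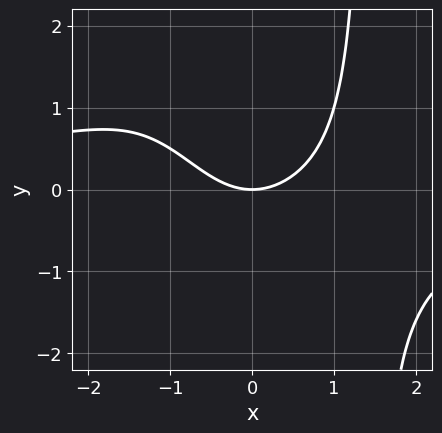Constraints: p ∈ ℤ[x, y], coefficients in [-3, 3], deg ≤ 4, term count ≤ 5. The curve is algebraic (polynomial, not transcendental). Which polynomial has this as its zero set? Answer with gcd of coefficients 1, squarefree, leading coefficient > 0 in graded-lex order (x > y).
(a) The degree is 4 — the shape is more complex than any degree-3 curve.
(b) Against the integer gridlines: it meets the x-axis at x = 0 (among the integer gridlines); it crosses the y-axis at the gridline y = 0.
(c) The integer polynomial consistent with all of this is the stated p.

x^3*y + 2*x^2 - 3*y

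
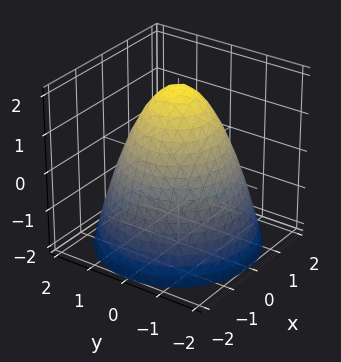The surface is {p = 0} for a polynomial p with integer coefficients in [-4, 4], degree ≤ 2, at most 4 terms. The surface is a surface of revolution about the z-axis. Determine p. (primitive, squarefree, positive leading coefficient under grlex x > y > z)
(a) deg p = 2. A generic line meets the surface in up to 2 points.
(b) Symmetries: rotational symmetry about the z-axis ⇒ p depends on x, y only through x² + y².
(c) Against the integer gridlines: it meets the z-axis at z = 2 (among the integer gridlines); a circular section at z = -1 has radius between 1 and 2.
(d) Together with the visible shape, these determine p as stated.

x^2 + y^2 + z - 2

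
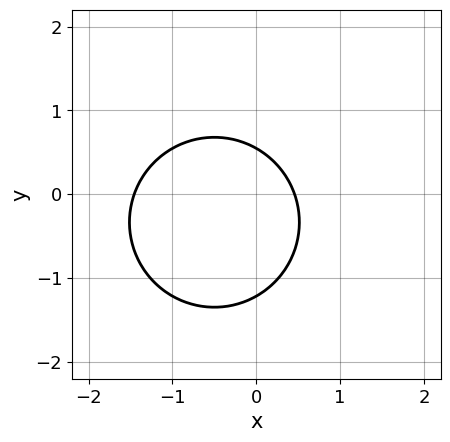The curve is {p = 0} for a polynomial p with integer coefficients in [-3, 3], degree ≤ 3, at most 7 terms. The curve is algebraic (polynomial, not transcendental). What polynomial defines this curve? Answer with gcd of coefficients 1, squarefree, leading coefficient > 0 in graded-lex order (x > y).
(a) Degree: the shape is more complex than any degree-1 curve, so deg p = 2.
(b) The integer polynomial consistent with all of this is the stated p.

3*x^2 + 3*y^2 + 3*x + 2*y - 2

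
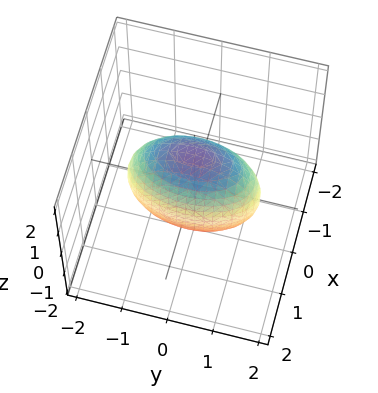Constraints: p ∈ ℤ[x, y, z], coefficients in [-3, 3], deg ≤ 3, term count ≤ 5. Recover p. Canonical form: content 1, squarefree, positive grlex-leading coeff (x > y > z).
3*x^2 + y^2 + z^2 - 2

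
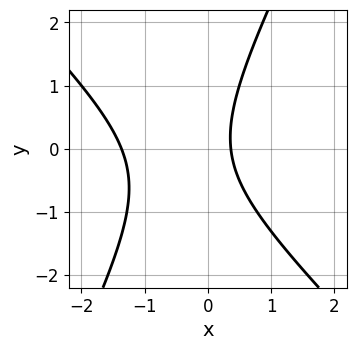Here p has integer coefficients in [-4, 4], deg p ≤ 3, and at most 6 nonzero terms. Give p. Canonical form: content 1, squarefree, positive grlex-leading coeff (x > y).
2*x^2 + x*y - y^2 + 2*x - 1

1. The degree is 2 — a generic line meets the curve in up to 2 points.
2. Checking where it meets the axes: the curve avoids every integer y-axis point in the box.
3. Together with the visible shape, these determine p as stated.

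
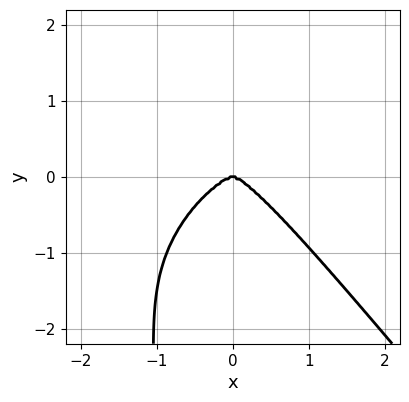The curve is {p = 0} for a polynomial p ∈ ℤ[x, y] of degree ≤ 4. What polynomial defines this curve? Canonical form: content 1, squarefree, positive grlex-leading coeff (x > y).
1. deg p = 4.
2. From the visible intercepts: one y-axis crossing is at y = 0; it meets the x-axis at x = 0 (among the integer gridlines).
3. Putting this together gives p.

3*x^4 - 2*x^3*y + 3*x*y^3 + 3*y^3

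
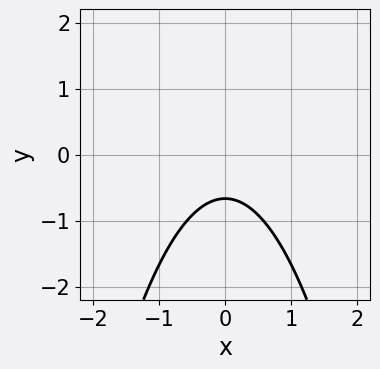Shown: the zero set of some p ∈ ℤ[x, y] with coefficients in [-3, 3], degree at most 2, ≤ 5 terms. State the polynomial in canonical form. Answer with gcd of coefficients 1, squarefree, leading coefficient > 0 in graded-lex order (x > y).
3*x^2 + 3*y + 2

The degree is 2 — a generic line meets the curve in up to 2 points.
Symmetries: mirror symmetry x ↦ −x ⇒ only even powers of x.
Checking where it meets the axes: it misses every integer gridline on the x-axis.
Solving for integer coefficients yields p as stated.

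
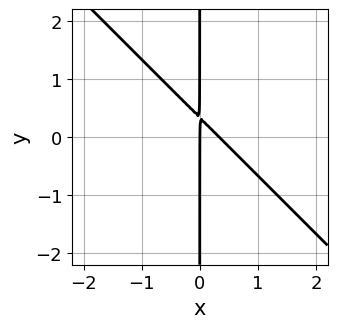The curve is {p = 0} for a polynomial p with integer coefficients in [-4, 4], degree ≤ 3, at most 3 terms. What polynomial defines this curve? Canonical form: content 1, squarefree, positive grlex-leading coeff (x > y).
3*x^2 + 3*x*y - x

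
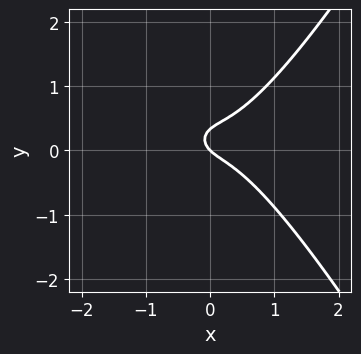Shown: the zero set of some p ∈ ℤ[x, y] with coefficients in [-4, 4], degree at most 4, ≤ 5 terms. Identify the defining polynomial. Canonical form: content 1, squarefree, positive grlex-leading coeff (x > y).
1. The degree is 3 — no degree-2 curve has this shape.
2. Checking where it meets the axes: it meets the y-axis at y = 0 (among the integer gridlines); one x-axis crossing is at x = 0.
3. Putting this together gives p.

3*x^3 - x*y^2 - 3*y^2 + x + y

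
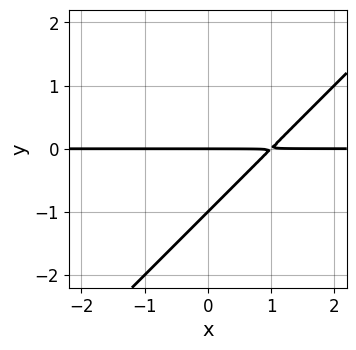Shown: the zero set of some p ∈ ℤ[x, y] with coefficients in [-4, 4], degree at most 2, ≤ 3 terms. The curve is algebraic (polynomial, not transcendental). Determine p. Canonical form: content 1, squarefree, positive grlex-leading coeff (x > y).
First, deg p = 2. No degree-1 curve has this shape.
Next, observable constraints: among the integer gridlines, it crosses the y-axis at y ∈ {-1, 0}; the visible x-axis segment lies entirely on the curve.
Finally, fitting integer coefficients to these (and the overall shape) gives p.

x*y - y^2 - y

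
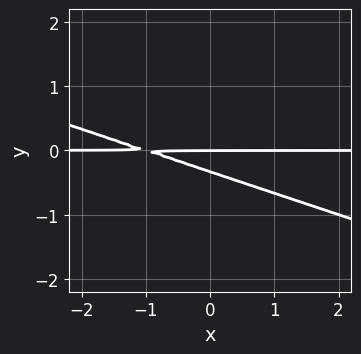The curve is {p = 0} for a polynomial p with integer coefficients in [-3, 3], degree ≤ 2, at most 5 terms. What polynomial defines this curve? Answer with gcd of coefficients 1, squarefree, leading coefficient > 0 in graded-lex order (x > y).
x*y + 3*y^2 + y

deg p = 2.
Observable constraints: it meets the y-axis at y = 0 (among the integer gridlines); every point of the x-axis in the box is on the curve.
Matching integer coefficients to the picture gives p.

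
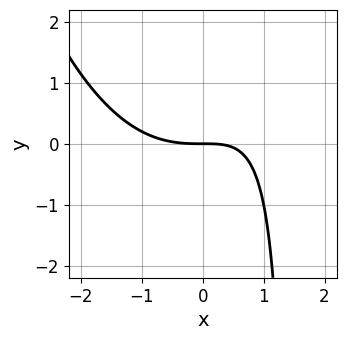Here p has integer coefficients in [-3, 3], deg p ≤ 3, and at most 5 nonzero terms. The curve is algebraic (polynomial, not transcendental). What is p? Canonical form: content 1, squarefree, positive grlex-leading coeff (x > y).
1. Degree: no degree-2 curve has this shape, so deg p = 3.
2. From the visible intercepts: it meets the y-axis at y = 0 (among the integer gridlines); one x-axis crossing is at x = 0.
3. Fitting integer coefficients to these (and the overall shape) gives p.

x^3 - 2*x*y + 3*y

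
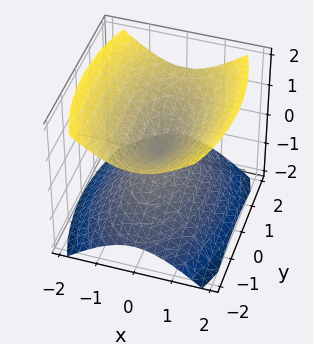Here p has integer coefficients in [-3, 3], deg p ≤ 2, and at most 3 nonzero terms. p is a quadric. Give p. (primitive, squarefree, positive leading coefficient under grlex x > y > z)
3*x^2 + y^2 - 3*z^2

There are 2 components. They look like related sheets of one shape, so recover p as a whole.
The degree is 2 — a double cone through the origin; a quadric.
Symmetries: mirror symmetry z ↦ −z ⇒ only even powers of z; it's symmetric under x → −x, forcing even powers of x; mirror symmetry y ↦ −y ⇒ only even powers of y.
From the axis intercepts and sections: it meets the z-axis at z = 0 (among the integer gridlines); it crosses the y-axis at the gridline y = 0; it meets the x-axis at x = 0 (among the integer gridlines).
Fitting integer coefficients to these (and the overall shape) gives p.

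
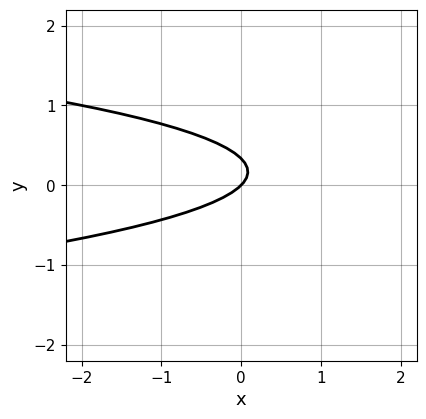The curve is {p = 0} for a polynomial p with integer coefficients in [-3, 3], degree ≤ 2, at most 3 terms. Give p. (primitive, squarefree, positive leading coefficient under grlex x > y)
The degree is 2 — a generic line meets the curve in up to 2 points.
Checking where it meets the axes: it crosses the x-axis at the gridline x = 0; it meets the y-axis at y = 0 (among the integer gridlines).
Together with the visible shape, these determine p as stated.

3*y^2 + x - y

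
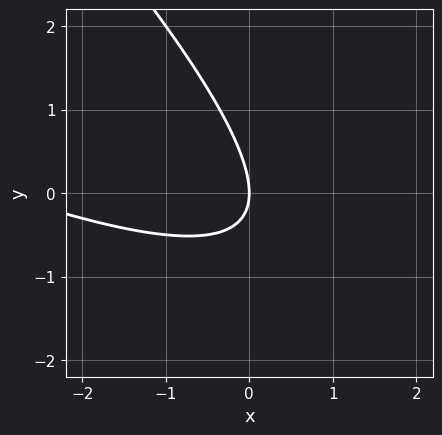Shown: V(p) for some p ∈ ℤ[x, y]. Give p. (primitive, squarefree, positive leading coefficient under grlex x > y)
1. Degree: a generic line meets the curve in up to 2 points, so deg p = 2.
2. Against the integer gridlines: it crosses the y-axis at the gridline y = 0; it crosses the x-axis at the gridline x = 0.
3. These observations pin down the coefficients.

x^2 + 3*x*y + 2*y^2 + 3*x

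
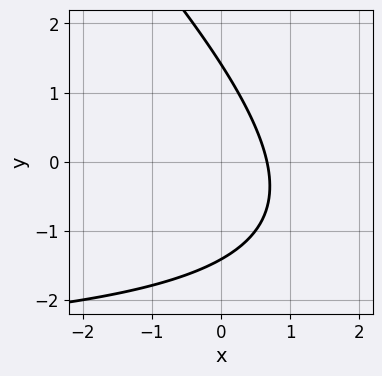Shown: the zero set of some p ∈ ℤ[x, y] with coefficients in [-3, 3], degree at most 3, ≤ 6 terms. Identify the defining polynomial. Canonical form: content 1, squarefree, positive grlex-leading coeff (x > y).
x*y + y^2 + 3*x - 2

1. deg p = 2. No degree-1 curve has this shape.
2. Putting this together gives p.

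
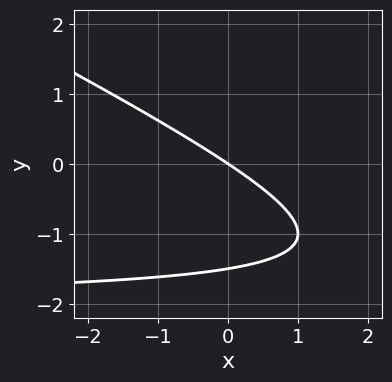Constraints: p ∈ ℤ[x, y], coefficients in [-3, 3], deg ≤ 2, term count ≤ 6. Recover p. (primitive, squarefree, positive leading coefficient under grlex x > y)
x*y + 2*y^2 + 2*x + 3*y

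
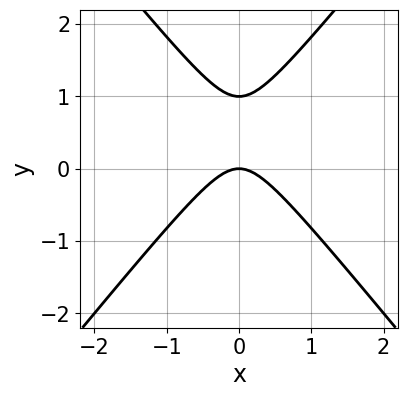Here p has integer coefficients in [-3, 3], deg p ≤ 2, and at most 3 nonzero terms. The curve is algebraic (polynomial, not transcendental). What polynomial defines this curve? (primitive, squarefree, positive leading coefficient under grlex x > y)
First, deg p = 2. No degree-1 curve has this shape.
Next, symmetries: mirror symmetry x ↦ −x ⇒ only even powers of x.
Next, observable constraints: it crosses the x-axis at the gridline x = 0; the y-axis gridline crossings are at y ∈ {0, 1}.
Finally, fitting integer coefficients to these (and the overall shape) gives p.

3*x^2 - 2*y^2 + 2*y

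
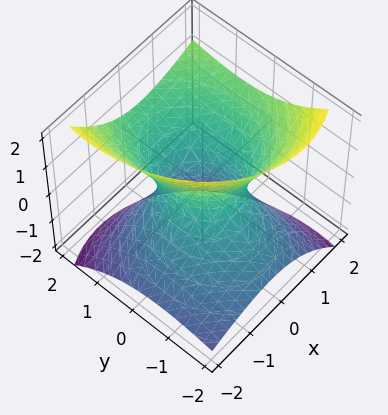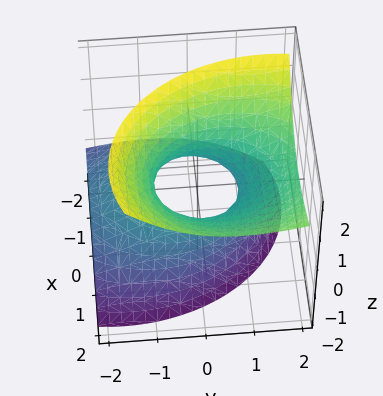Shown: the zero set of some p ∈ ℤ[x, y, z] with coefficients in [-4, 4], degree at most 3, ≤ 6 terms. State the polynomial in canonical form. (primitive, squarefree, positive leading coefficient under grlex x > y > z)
3*x^2 - 3*x*z + 2*y^2 - 3*y*z - 3*z^2 - 2

Degree: no degree-1 surface has this shape, so deg p = 2.
From the axis intercepts and sections: the surface avoids every integer z-axis point in the box; the y-axis gridline crossings are at y ∈ {-1, 1}.
Assembling these constraints gives the stated polynomial.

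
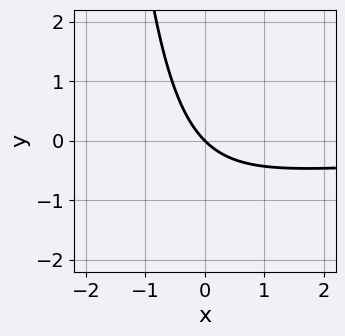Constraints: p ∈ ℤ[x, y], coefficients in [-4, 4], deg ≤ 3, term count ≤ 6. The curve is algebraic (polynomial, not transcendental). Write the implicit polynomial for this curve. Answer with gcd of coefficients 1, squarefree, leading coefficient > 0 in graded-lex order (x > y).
The degree is 3 — the shape is more complex than any degree-2 curve.
Against the integer gridlines: it meets the y-axis at y = 0 (among the integer gridlines); it crosses the x-axis at the gridline x = 0.
Fitting integer coefficients to these (and the overall shape) gives p.

x^2*y + 3*x*y + 3*x + 3*y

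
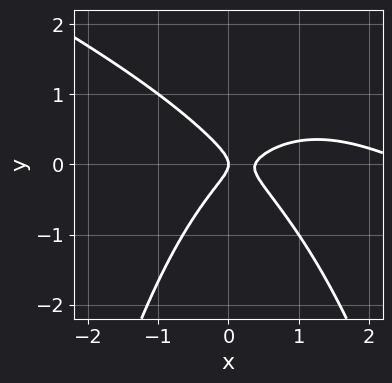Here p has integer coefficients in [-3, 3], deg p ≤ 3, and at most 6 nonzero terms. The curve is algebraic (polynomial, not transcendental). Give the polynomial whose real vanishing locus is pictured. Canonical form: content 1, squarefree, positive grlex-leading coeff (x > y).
x^3 + 2*x^2*y - 3*x^2 + 3*y^2 + x

1. The degree is 3 — a generic line meets the curve in up to 3 points.
2. Against the integer gridlines: one x-axis crossing is at x = 0; it crosses the y-axis at the gridline y = 0.
3. These observations pin down the coefficients.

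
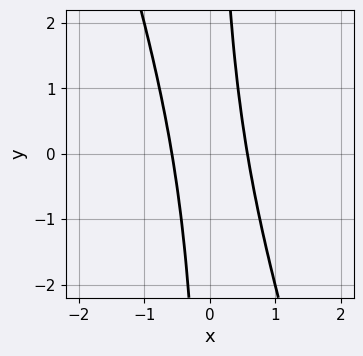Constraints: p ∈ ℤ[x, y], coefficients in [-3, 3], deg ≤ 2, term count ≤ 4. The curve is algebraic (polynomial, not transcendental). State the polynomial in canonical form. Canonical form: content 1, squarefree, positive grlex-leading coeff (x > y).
deg p = 2. A generic line meets the curve in up to 2 points.
Observable constraints: no y-intercept at any integer in the box.
Matching integer coefficients to the picture gives p.

3*x^2 + x*y - 1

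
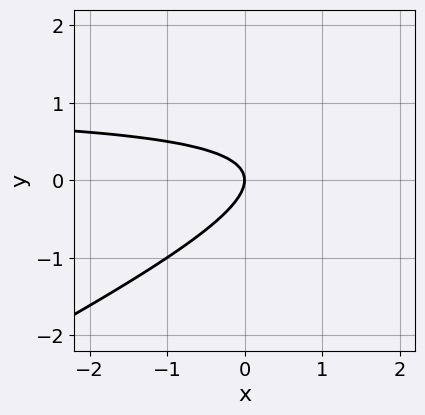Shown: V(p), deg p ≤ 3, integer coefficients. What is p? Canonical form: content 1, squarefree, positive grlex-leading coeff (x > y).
x*y - 2*y^2 - x

(a) deg p = 2. No degree-1 curve has this shape.
(b) From the axis intercepts and sections: one x-axis crossing is at x = 0; one y-axis crossing is at y = 0.
(c) These observations pin down the coefficients.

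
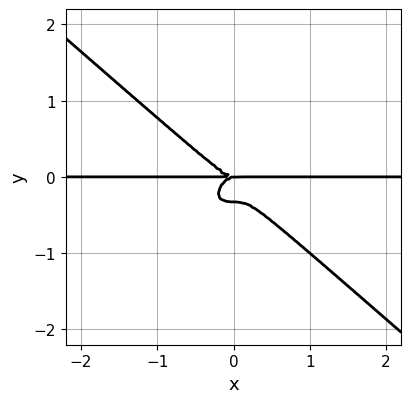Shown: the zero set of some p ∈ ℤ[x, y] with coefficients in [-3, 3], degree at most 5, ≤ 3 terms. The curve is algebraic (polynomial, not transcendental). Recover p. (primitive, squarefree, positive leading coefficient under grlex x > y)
2*x^3*y + 3*y^4 + y^3

1. The degree is 4 — a generic line meets the curve in up to 4 points.
2. Reading off the gridlines: every point of the x-axis in the box is on the curve; it meets the y-axis at y = 0 (among the integer gridlines).
3. These observations pin down the coefficients.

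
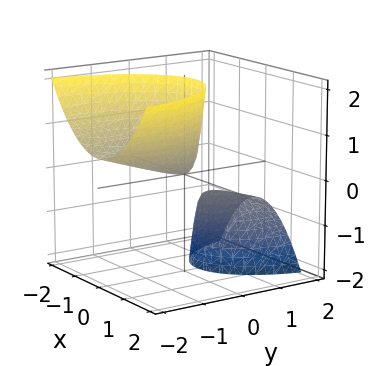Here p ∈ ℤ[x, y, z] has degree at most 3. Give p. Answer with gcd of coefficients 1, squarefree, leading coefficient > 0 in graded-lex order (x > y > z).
3*x^2 + y^2 + 3*y*z - z

First, there are 2 components. They look like related sheets of one shape, so recover p as a whole.
Then, degree: a generic line meets the surface in up to 2 points, so deg p = 2.
Next, reading off the gridlines: one z-axis crossing is at z = 0; it meets the x-axis at x = 0 (among the integer gridlines); one y-axis crossing is at y = 0.
Finally, these observations pin down the coefficients.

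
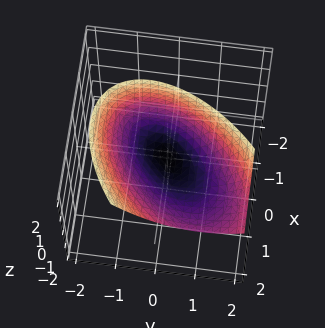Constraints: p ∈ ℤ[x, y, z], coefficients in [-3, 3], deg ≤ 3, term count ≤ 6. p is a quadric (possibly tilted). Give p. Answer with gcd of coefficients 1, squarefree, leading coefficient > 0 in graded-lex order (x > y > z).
First, degree: a generic line meets the surface in up to 2 points, so deg p = 2.
Next, from the visible intercepts: it crosses the z-axis at the gridline z = 0; one y-axis crossing is at y = 0; it crosses the x-axis at the gridline x = 0.
Finally, assembling these constraints gives the stated polynomial.

2*x^2 - 2*x*y - 2*x*z + 2*y^2 - 3*z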